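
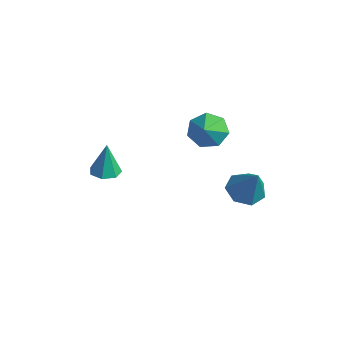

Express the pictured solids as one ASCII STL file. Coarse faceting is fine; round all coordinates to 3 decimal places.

solid 
facet normal -0.610 0.534 -0.585
outer loop
vertex -2.559 4.188 -2.18
vertex -3.215 3.488 -2.135
vertex -3.107 4.246 -1.555
endloop
endfacet
facet normal 0.688 0.460 0.561
outer loop
vertex -2.559 4.188 -2.18
vertex -3.107 4.246 -1.555
vertex -2.305 2.692 -1.265
endloop
endfacet
facet normal -0.611 0.534 -0.585
outer loop
vertex -3.107 4.246 -1.555
vertex -3.215 3.488 -2.135
vertex -3.736 3.733 -1.367
endloop
endfacet
facet normal 0.100 0.232 0.968
outer loop
vertex -3.107 4.246 -1.555
vertex -3.736 3.733 -1.367
vertex -2.305 2.692 -1.265
endloop
endfacet
facet normal -0.610 0.535 -0.585
outer loop
vertex -3.736 3.733 -1.367
vertex -3.215 3.488 -2.135
vertex -3.973 3.036 -1.757
endloop
endfacet
facet normal -0.332 -0.372 0.867
outer loop
vertex -3.736 3.733 -1.367
vertex -3.973 3.036 -1.757
vertex -2.305 2.692 -1.265
endloop
endfacet
facet normal -0.610 0.535 -0.584
outer loop
vertex -3.973 3.036 -1.757
vertex -3.215 3.488 -2.135
vertex -3.639 2.68 -2.432
endloop
endfacet
facet normal -0.284 -0.899 0.334
outer loop
vertex -3.973 3.036 -1.757
vertex -3.639 2.68 -2.432
vertex -2.305 2.692 -1.265
endloop
endfacet
facet normal -0.611 0.535 -0.584
outer loop
vertex -3.639 2.68 -2.432
vertex -3.215 3.488 -2.135
vertex -2.986 2.932 -2.884
endloop
endfacet
facet normal 0.209 -0.951 -0.229
outer loop
vertex -3.639 2.68 -2.432
vertex -2.986 2.932 -2.884
vertex -2.305 2.692 -1.265
endloop
endfacet
facet normal -0.611 0.535 -0.584
outer loop
vertex -2.986 2.932 -2.884
vertex -3.215 3.488 -2.135
vertex -2.505 3.603 -2.772
endloop
endfacet
facet normal 0.776 -0.489 -0.399
outer loop
vertex -2.986 2.932 -2.884
vertex -2.505 3.603 -2.772
vertex -2.305 2.692 -1.265
endloop
endfacet
facet normal -0.611 0.535 -0.584
outer loop
vertex -2.505 3.603 -2.772
vertex -3.215 3.488 -2.135
vertex -2.559 4.188 -2.18
endloop
endfacet
facet normal 0.989 0.139 -0.047
outer loop
vertex -2.505 3.603 -2.772
vertex -2.559 4.188 -2.18
vertex -2.305 2.692 -1.265
endloop
endfacet
facet normal -0.532 0.011 -0.847
outer loop
vertex 1.077 2.943 -4.175
vertex 0.308 3.14 -3.689
vertex 0.922 3.728 -4.067
endloop
endfacet
facet normal 0.973 0.206 -0.104
outer loop
vertex 1.077 2.943 -4.175
vertex 0.922 3.728 -4.067
vertex 1.252 3.12 -2.191
endloop
endfacet
facet normal -0.532 0.011 -0.847
outer loop
vertex 0.922 3.728 -4.067
vertex 0.308 3.14 -3.689
vertex 0.305 4.07 -3.675
endloop
endfacet
facet normal 0.557 0.814 0.166
outer loop
vertex 0.922 3.728 -4.067
vertex 0.305 4.07 -3.675
vertex 1.252 3.12 -2.191
endloop
endfacet
facet normal -0.533 0.011 -0.846
outer loop
vertex 0.305 4.07 -3.675
vertex 0.308 3.14 -3.689
vertex -0.309 3.711 -3.293
endloop
endfacet
facet normal -0.107 0.805 0.584
outer loop
vertex 0.305 4.07 -3.675
vertex -0.309 3.711 -3.293
vertex 1.252 3.12 -2.191
endloop
endfacet
facet normal -0.533 0.011 -0.846
outer loop
vertex -0.309 3.711 -3.293
vertex 0.308 3.14 -3.689
vertex -0.458 2.923 -3.209
endloop
endfacet
facet normal -0.518 0.187 0.834
outer loop
vertex -0.309 3.711 -3.293
vertex -0.458 2.923 -3.209
vertex 1.252 3.12 -2.191
endloop
endfacet
facet normal -0.533 0.011 -0.846
outer loop
vertex -0.458 2.923 -3.209
vertex 0.308 3.14 -3.689
vertex -0.03 2.297 -3.487
endloop
endfacet
facet normal -0.368 -0.576 0.730
outer loop
vertex -0.458 2.923 -3.209
vertex -0.03 2.297 -3.487
vertex 1.252 3.12 -2.191
endloop
endfacet
facet normal -0.533 0.011 -0.846
outer loop
vertex -0.03 2.297 -3.487
vertex 0.308 3.14 -3.689
vertex 0.653 2.306 -3.917
endloop
endfacet
facet normal 0.231 -0.908 0.348
outer loop
vertex -0.03 2.297 -3.487
vertex 0.653 2.306 -3.917
vertex 1.252 3.12 -2.191
endloop
endfacet
facet normal -0.532 0.011 -0.847
outer loop
vertex 0.653 2.306 -3.917
vertex 0.308 3.14 -3.689
vertex 1.077 2.943 -4.175
endloop
endfacet
facet normal 0.828 -0.560 -0.023
outer loop
vertex 0.653 2.306 -3.917
vertex 1.077 2.943 -4.175
vertex 1.252 3.12 -2.191
endloop
endfacet
facet normal -0.014 -0.054 -0.998
outer loop
vertex -1.871 -2.661 -2.106
vertex -2.392 -2.194 -2.124
vertex -1.701 -2.079 -2.14
endloop
endfacet
facet normal 0.902 -0.243 0.358
outer loop
vertex -1.871 -2.661 -2.106
vertex -1.701 -2.079 -2.14
vertex -2.368 -2.106 -0.476
endloop
endfacet
facet normal -0.014 -0.052 -0.999
outer loop
vertex -1.701 -2.079 -2.14
vertex -2.392 -2.194 -2.124
vertex -2.052 -1.583 -2.161
endloop
endfacet
facet normal 0.768 0.557 0.317
outer loop
vertex -1.701 -2.079 -2.14
vertex -2.052 -1.583 -2.161
vertex -2.368 -2.106 -0.476
endloop
endfacet
facet normal -0.015 -0.052 -0.999
outer loop
vertex -2.052 -1.583 -2.161
vertex -2.392 -2.194 -2.124
vertex -2.658 -1.547 -2.154
endloop
endfacet
facet normal 0.060 0.950 0.306
outer loop
vertex -2.052 -1.583 -2.161
vertex -2.658 -1.547 -2.154
vertex -2.368 -2.106 -0.476
endloop
endfacet
facet normal -0.014 -0.052 -0.999
outer loop
vertex -2.658 -1.547 -2.154
vertex -2.392 -2.194 -2.124
vertex -3.064 -1.999 -2.125
endloop
endfacet
facet normal -0.691 0.642 0.333
outer loop
vertex -2.658 -1.547 -2.154
vertex -3.064 -1.999 -2.125
vertex -2.368 -2.106 -0.476
endloop
endfacet
facet normal -0.014 -0.054 -0.998
outer loop
vertex -3.064 -1.999 -2.125
vertex -2.392 -2.194 -2.124
vertex -2.963 -2.597 -2.094
endloop
endfacet
facet normal -0.916 -0.135 0.378
outer loop
vertex -3.064 -1.999 -2.125
vertex -2.963 -2.597 -2.094
vertex -2.368 -2.106 -0.476
endloop
endfacet
facet normal -0.015 -0.054 -0.998
outer loop
vertex -2.963 -2.597 -2.094
vertex -2.392 -2.194 -2.124
vertex -2.432 -2.892 -2.086
endloop
endfacet
facet normal -0.448 -0.796 0.406
outer loop
vertex -2.963 -2.597 -2.094
vertex -2.432 -2.892 -2.086
vertex -2.368 -2.106 -0.476
endloop
endfacet
facet normal -0.014 -0.054 -0.998
outer loop
vertex -2.432 -2.892 -2.086
vertex -2.392 -2.194 -2.124
vertex -1.871 -2.661 -2.106
endloop
endfacet
facet normal 0.361 -0.843 0.397
outer loop
vertex -2.432 -2.892 -2.086
vertex -1.871 -2.661 -2.106
vertex -2.368 -2.106 -0.476
endloop
endfacet

endsolid


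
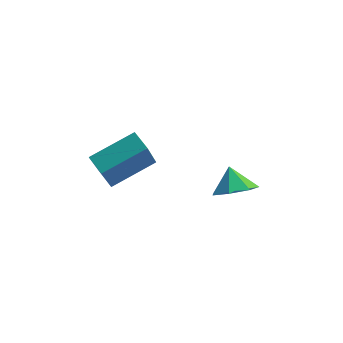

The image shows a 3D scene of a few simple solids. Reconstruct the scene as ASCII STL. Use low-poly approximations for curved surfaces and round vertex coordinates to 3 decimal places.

solid 
facet normal 0.298 -0.573 -0.763
outer loop
vertex 2.945 -2.217 1.998
vertex 2.5 -2.869 2.314
vertex 2.246 -2.271 1.766
endloop
endfacet
facet normal -0.081 0.997 0.012
outer loop
vertex 2.945 -2.217 1.998
vertex 2.246 -2.271 1.766
vertex 2.2 -2.291 3.086
endloop
endfacet
facet normal 0.299 -0.573 -0.763
outer loop
vertex 2.246 -2.271 1.766
vertex 2.5 -2.869 2.314
vertex 1.74 -2.776 1.947
endloop
endfacet
facet normal -0.709 0.705 -0.014
outer loop
vertex 2.246 -2.271 1.766
vertex 1.74 -2.776 1.947
vertex 2.2 -2.291 3.086
endloop
endfacet
facet normal 0.299 -0.573 -0.764
outer loop
vertex 1.74 -2.776 1.947
vertex 2.5 -2.869 2.314
vertex 1.806 -3.351 2.404
endloop
endfacet
facet normal -0.937 0.144 0.317
outer loop
vertex 1.74 -2.776 1.947
vertex 1.806 -3.351 2.404
vertex 2.2 -2.291 3.086
endloop
endfacet
facet normal 0.299 -0.573 -0.763
outer loop
vertex 1.806 -3.351 2.404
vertex 2.5 -2.869 2.314
vertex 2.395 -3.563 2.794
endloop
endfacet
facet normal -0.597 -0.265 0.757
outer loop
vertex 1.806 -3.351 2.404
vertex 2.395 -3.563 2.794
vertex 2.2 -2.291 3.086
endloop
endfacet
facet normal 0.298 -0.573 -0.764
outer loop
vertex 2.395 -3.563 2.794
vertex 2.5 -2.869 2.314
vertex 3.064 -3.253 2.822
endloop
endfacet
facet normal 0.059 -0.215 0.975
outer loop
vertex 2.395 -3.563 2.794
vertex 3.064 -3.253 2.822
vertex 2.2 -2.291 3.086
endloop
endfacet
facet normal 0.298 -0.573 -0.764
outer loop
vertex 3.064 -3.253 2.822
vertex 2.5 -2.869 2.314
vertex 3.308 -2.654 2.468
endloop
endfacet
facet normal 0.534 0.258 0.805
outer loop
vertex 3.064 -3.253 2.822
vertex 3.308 -2.654 2.468
vertex 2.2 -2.291 3.086
endloop
endfacet
facet normal 0.298 -0.573 -0.763
outer loop
vertex 3.308 -2.654 2.468
vertex 2.5 -2.869 2.314
vertex 2.945 -2.217 1.998
endloop
endfacet
facet normal 0.471 0.797 0.377
outer loop
vertex 3.308 -2.654 2.468
vertex 2.945 -2.217 1.998
vertex 2.2 -2.291 3.086
endloop
endfacet
facet normal -0.658 0.657 0.368
outer loop
vertex -2.425 -3.525 3.982
vertex -1.034 -2.52 4.674
vertex -2.332 -2.474 2.271
endloop
endfacet
facet normal -0.752 -0.543 -0.374
outer loop
vertex -1.786 -3.02 1.966
vertex -2.425 -3.525 3.982
vertex -2.332 -2.474 2.271
endloop
endfacet
facet normal -0.658 0.658 0.368
outer loop
vertex -2.332 -2.474 2.271
vertex -1.034 -2.52 4.674
vertex -0.941 -1.47 2.963
endloop
endfacet
facet normal 0.047 0.522 -0.851
outer loop
vertex -0.941 -1.47 2.963
vertex -1.786 -3.02 1.966
vertex -2.332 -2.474 2.271
endloop
endfacet
facet normal -0.046 -0.522 0.852
outer loop
vertex -2.425 -3.525 3.982
vertex -0.488 -3.066 4.369
vertex -1.034 -2.52 4.674
endloop
endfacet
facet normal -0.751 -0.543 -0.374
outer loop
vertex -1.879 -4.07 3.677
vertex -2.425 -3.525 3.982
vertex -1.786 -3.02 1.966
endloop
endfacet
facet normal -0.046 -0.523 0.851
outer loop
vertex -1.879 -4.07 3.677
vertex -0.488 -3.066 4.369
vertex -2.425 -3.525 3.982
endloop
endfacet
facet normal 0.752 0.543 0.374
outer loop
vertex -1.034 -2.52 4.674
vertex -0.488 -3.066 4.369
vertex -0.941 -1.47 2.963
endloop
endfacet
facet normal 0.046 0.523 -0.851
outer loop
vertex -0.395 -2.015 2.658
vertex -1.786 -3.02 1.966
vertex -0.941 -1.47 2.963
endloop
endfacet
facet normal 0.751 0.543 0.375
outer loop
vertex -0.941 -1.47 2.963
vertex -0.488 -3.066 4.369
vertex -0.395 -2.015 2.658
endloop
endfacet
facet normal 0.658 -0.657 -0.368
outer loop
vertex -0.395 -2.015 2.658
vertex -1.879 -4.07 3.677
vertex -1.786 -3.02 1.966
endloop
endfacet
facet normal 0.658 -0.657 -0.368
outer loop
vertex -0.488 -3.066 4.369
vertex -1.879 -4.07 3.677
vertex -0.395 -2.015 2.658
endloop
endfacet

endsolid


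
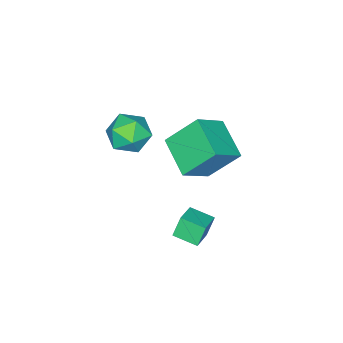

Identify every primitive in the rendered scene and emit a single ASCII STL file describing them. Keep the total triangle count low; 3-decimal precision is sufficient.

solid 
facet normal -0.413 0.542 0.732
outer loop
vertex -3.817 2.569 0.219
vertex -2.569 2.289 1.13
vertex -3.006 4.063 -0.431
endloop
endfacet
facet normal -0.794 0.179 -0.580
outer loop
vertex -2.251 3.071 -1.77
vertex -3.817 2.569 0.219
vertex -3.006 4.063 -0.431
endloop
endfacet
facet normal -0.413 0.542 0.732
outer loop
vertex -3.006 4.063 -0.431
vertex -2.569 2.289 1.13
vertex -1.759 3.783 0.48
endloop
endfacet
facet normal 0.445 0.821 -0.357
outer loop
vertex -1.759 3.783 0.48
vertex -2.251 3.071 -1.77
vertex -3.006 4.063 -0.431
endloop
endfacet
facet normal -0.445 -0.821 0.357
outer loop
vertex -3.817 2.569 0.219
vertex -1.814 1.297 -0.209
vertex -2.569 2.289 1.13
endloop
endfacet
facet normal -0.794 0.178 -0.581
outer loop
vertex -3.061 1.577 -1.12
vertex -3.817 2.569 0.219
vertex -2.251 3.071 -1.77
endloop
endfacet
facet normal -0.445 -0.821 0.357
outer loop
vertex -3.061 1.577 -1.12
vertex -1.814 1.297 -0.209
vertex -3.817 2.569 0.219
endloop
endfacet
facet normal 0.795 -0.178 0.580
outer loop
vertex -2.569 2.289 1.13
vertex -1.814 1.297 -0.209
vertex -1.759 3.783 0.48
endloop
endfacet
facet normal 0.445 0.821 -0.357
outer loop
vertex -1.003 2.791 -0.859
vertex -2.251 3.071 -1.77
vertex -1.759 3.783 0.48
endloop
endfacet
facet normal 0.794 -0.179 0.581
outer loop
vertex -1.759 3.783 0.48
vertex -1.814 1.297 -0.209
vertex -1.003 2.791 -0.859
endloop
endfacet
facet normal 0.413 -0.542 -0.732
outer loop
vertex -1.003 2.791 -0.859
vertex -3.061 1.577 -1.12
vertex -2.251 3.071 -1.77
endloop
endfacet
facet normal 0.413 -0.542 -0.732
outer loop
vertex -1.814 1.297 -0.209
vertex -3.061 1.577 -1.12
vertex -1.003 2.791 -0.859
endloop
endfacet
facet normal -0.890 -0.288 -0.353
outer loop
vertex -1.658 2.653 -3.597
vertex -1.903 3.672 -3.81
vertex -1.272 2.559 -4.493
endloop
endfacet
facet normal 0.230 -0.953 0.199
outer loop
vertex -0.257 2.888 -4.09
vertex -1.658 2.653 -3.597
vertex -1.272 2.559 -4.493
endloop
endfacet
facet normal -0.890 -0.288 -0.354
outer loop
vertex -1.272 2.559 -4.493
vertex -1.903 3.672 -3.81
vertex -1.517 3.579 -4.706
endloop
endfacet
facet normal 0.394 -0.096 -0.914
outer loop
vertex -1.517 3.579 -4.706
vertex -0.257 2.888 -4.09
vertex -1.272 2.559 -4.493
endloop
endfacet
facet normal -0.394 0.096 0.914
outer loop
vertex -1.658 2.653 -3.597
vertex -0.888 4.001 -3.407
vertex -1.903 3.672 -3.81
endloop
endfacet
facet normal 0.229 -0.953 0.198
outer loop
vertex -0.643 2.981 -3.194
vertex -1.658 2.653 -3.597
vertex -0.257 2.888 -4.09
endloop
endfacet
facet normal -0.394 0.096 0.914
outer loop
vertex -0.643 2.981 -3.194
vertex -0.888 4.001 -3.407
vertex -1.658 2.653 -3.597
endloop
endfacet
facet normal -0.230 0.953 -0.198
outer loop
vertex -1.903 3.672 -3.81
vertex -0.888 4.001 -3.407
vertex -1.517 3.579 -4.706
endloop
endfacet
facet normal 0.394 -0.096 -0.914
outer loop
vertex -0.502 3.907 -4.303
vertex -0.257 2.888 -4.09
vertex -1.517 3.579 -4.706
endloop
endfacet
facet normal -0.229 0.953 -0.199
outer loop
vertex -1.517 3.579 -4.706
vertex -0.888 4.001 -3.407
vertex -0.502 3.907 -4.303
endloop
endfacet
facet normal 0.890 0.288 0.354
outer loop
vertex -0.502 3.907 -4.303
vertex -0.643 2.981 -3.194
vertex -0.257 2.888 -4.09
endloop
endfacet
facet normal 0.890 0.288 0.353
outer loop
vertex -0.888 4.001 -3.407
vertex -0.643 2.981 -3.194
vertex -0.502 3.907 -4.303
endloop
endfacet
facet normal -0.574 0.553 0.604
outer loop
vertex -0.839 1.475 0.989
vertex -1.347 0.677 1.237
vertex -0.556 0.934 1.753
endloop
endfacet
facet normal 0.083 0.828 0.555
outer loop
vertex -0.839 1.475 0.989
vertex -0.556 0.934 1.753
vertex 0.11 1.286 1.129
endloop
endfacet
facet normal 0.212 0.968 -0.132
outer loop
vertex -0.839 1.475 0.989
vertex 0.11 1.286 1.129
vertex -0.269 1.246 0.229
endloop
endfacet
facet normal -0.364 0.781 -0.508
outer loop
vertex -0.839 1.475 0.989
vertex -0.269 1.246 0.229
vertex -1.169 0.87 0.295
endloop
endfacet
facet normal -0.850 0.524 -0.053
outer loop
vertex -0.839 1.475 0.989
vertex -1.169 0.87 0.295
vertex -1.347 0.677 1.237
endloop
endfacet
facet normal 0.547 0.329 0.770
outer loop
vertex 0.11 1.286 1.129
vertex -0.556 0.934 1.753
vertex 0.189 0.37 1.465
endloop
endfacet
facet normal -0.516 -0.115 0.849
outer loop
vertex -0.556 0.934 1.753
vertex -1.347 0.677 1.237
vertex -0.711 -0.006 1.531
endloop
endfacet
facet normal -0.963 -0.162 -0.215
outer loop
vertex -1.347 0.677 1.237
vertex -1.169 0.87 0.295
vertex -1.09 -0.046 0.631
endloop
endfacet
facet normal -0.176 0.254 -0.951
outer loop
vertex -1.169 0.87 0.295
vertex -0.269 1.246 0.229
vertex -0.424 0.306 0.007
endloop
endfacet
facet normal 0.756 0.557 -0.343
outer loop
vertex -0.269 1.246 0.229
vertex 0.11 1.286 1.129
vertex 0.367 0.563 0.523
endloop
endfacet
facet normal 0.364 -0.781 0.508
outer loop
vertex -0.141 -0.235 0.771
vertex 0.189 0.37 1.465
vertex -0.711 -0.006 1.531
endloop
endfacet
facet normal -0.212 -0.968 0.132
outer loop
vertex -0.141 -0.235 0.771
vertex -0.711 -0.006 1.531
vertex -1.09 -0.046 0.631
endloop
endfacet
facet normal -0.083 -0.828 -0.555
outer loop
vertex -0.141 -0.235 0.771
vertex -1.09 -0.046 0.631
vertex -0.424 0.306 0.007
endloop
endfacet
facet normal 0.574 -0.553 -0.604
outer loop
vertex -0.141 -0.235 0.771
vertex -0.424 0.306 0.007
vertex 0.367 0.563 0.523
endloop
endfacet
facet normal 0.850 -0.524 0.053
outer loop
vertex -0.141 -0.235 0.771
vertex 0.367 0.563 0.523
vertex 0.189 0.37 1.465
endloop
endfacet
facet normal 0.176 -0.254 0.951
outer loop
vertex -0.711 -0.006 1.531
vertex 0.189 0.37 1.465
vertex -0.556 0.934 1.753
endloop
endfacet
facet normal -0.756 -0.557 0.343
outer loop
vertex -1.09 -0.046 0.631
vertex -0.711 -0.006 1.531
vertex -1.347 0.677 1.237
endloop
endfacet
facet normal -0.547 -0.329 -0.770
outer loop
vertex -0.424 0.306 0.007
vertex -1.09 -0.046 0.631
vertex -1.169 0.87 0.295
endloop
endfacet
facet normal 0.516 0.115 -0.849
outer loop
vertex 0.367 0.563 0.523
vertex -0.424 0.306 0.007
vertex -0.269 1.246 0.229
endloop
endfacet
facet normal 0.963 0.162 0.215
outer loop
vertex 0.189 0.37 1.465
vertex 0.367 0.563 0.523
vertex 0.11 1.286 1.129
endloop
endfacet

endsolid


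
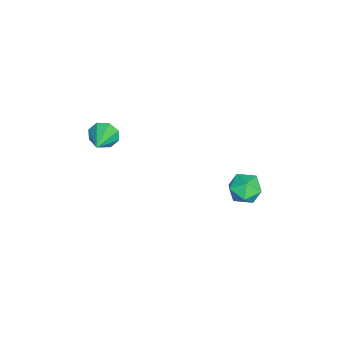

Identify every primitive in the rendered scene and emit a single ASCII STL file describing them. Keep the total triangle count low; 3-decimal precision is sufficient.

solid 
facet normal -0.932 0.014 -0.361
outer loop
vertex 0.622 -3.502 1.175
vertex 0.418 -3.801 1.69
vertex 0.491 -3.198 1.525
endloop
endfacet
facet normal 0.605 0.699 -0.381
outer loop
vertex 0.622 -3.502 1.175
vertex 0.491 -3.198 1.525
vertex 1.602 -3.819 2.15
endloop
endfacet
facet normal -0.932 0.014 -0.361
outer loop
vertex 0.491 -3.198 1.525
vertex 0.418 -3.801 1.69
vertex 0.317 -3.247 1.972
endloop
endfacet
facet normal 0.367 0.899 0.241
outer loop
vertex 0.491 -3.198 1.525
vertex 0.317 -3.247 1.972
vertex 1.602 -3.819 2.15
endloop
endfacet
facet normal -0.932 0.014 -0.362
outer loop
vertex 0.317 -3.247 1.972
vertex 0.418 -3.801 1.69
vertex 0.202 -3.621 2.254
endloop
endfacet
facet normal 0.141 0.568 0.811
outer loop
vertex 0.317 -3.247 1.972
vertex 0.202 -3.621 2.254
vertex 1.602 -3.819 2.15
endloop
endfacet
facet normal -0.932 0.013 -0.361
outer loop
vertex 0.202 -3.621 2.254
vertex 0.418 -3.801 1.69
vertex 0.214 -4.101 2.206
endloop
endfacet
facet normal 0.060 -0.098 0.993
outer loop
vertex 0.202 -3.621 2.254
vertex 0.214 -4.101 2.206
vertex 1.602 -3.819 2.15
endloop
endfacet
facet normal -0.933 0.014 -0.361
outer loop
vertex 0.214 -4.101 2.206
vertex 0.418 -3.801 1.69
vertex 0.345 -4.405 1.856
endloop
endfacet
facet normal 0.172 -0.711 0.682
outer loop
vertex 0.214 -4.101 2.206
vertex 0.345 -4.405 1.856
vertex 1.602 -3.819 2.15
endloop
endfacet
facet normal -0.932 0.013 -0.361
outer loop
vertex 0.345 -4.405 1.856
vertex 0.418 -3.801 1.69
vertex 0.519 -4.356 1.409
endloop
endfacet
facet normal 0.410 -0.910 0.060
outer loop
vertex 0.345 -4.405 1.856
vertex 0.519 -4.356 1.409
vertex 1.602 -3.819 2.15
endloop
endfacet
facet normal -0.932 0.014 -0.362
outer loop
vertex 0.519 -4.356 1.409
vertex 0.418 -3.801 1.69
vertex 0.634 -3.982 1.127
endloop
endfacet
facet normal 0.636 -0.580 -0.509
outer loop
vertex 0.519 -4.356 1.409
vertex 0.634 -3.982 1.127
vertex 1.602 -3.819 2.15
endloop
endfacet
facet normal -0.932 0.013 -0.362
outer loop
vertex 0.634 -3.982 1.127
vertex 0.418 -3.801 1.69
vertex 0.622 -3.502 1.175
endloop
endfacet
facet normal 0.717 0.087 -0.692
outer loop
vertex 0.634 -3.982 1.127
vertex 0.622 -3.502 1.175
vertex 1.602 -3.819 2.15
endloop
endfacet
facet normal -0.869 0.490 0.073
outer loop
vertex -1.977 1.983 -3.391
vertex -2.332 1.319 -3.156
vertex -2.013 1.805 -2.623
endloop
endfacet
facet normal -0.318 0.927 0.200
outer loop
vertex -1.977 1.983 -3.391
vertex -2.013 1.805 -2.623
vertex -1.348 2.099 -2.929
endloop
endfacet
facet normal 0.105 0.921 -0.375
outer loop
vertex -1.977 1.983 -3.391
vertex -1.348 2.099 -2.929
vertex -1.257 1.795 -3.651
endloop
endfacet
facet normal -0.184 0.481 -0.857
outer loop
vertex -1.977 1.983 -3.391
vertex -1.257 1.795 -3.651
vertex -1.865 1.313 -3.791
endloop
endfacet
facet normal -0.786 0.215 -0.580
outer loop
vertex -1.977 1.983 -3.391
vertex -1.865 1.313 -3.791
vertex -2.332 1.319 -3.156
endloop
endfacet
facet normal 0.052 0.661 0.749
outer loop
vertex -1.348 2.099 -2.929
vertex -2.013 1.805 -2.623
vertex -1.315 1.507 -2.409
endloop
endfacet
facet normal -0.838 -0.045 0.543
outer loop
vertex -2.013 1.805 -2.623
vertex -2.332 1.319 -3.156
vertex -1.923 1.025 -2.549
endloop
endfacet
facet normal -0.704 -0.490 -0.513
outer loop
vertex -2.332 1.319 -3.156
vertex -1.865 1.313 -3.791
vertex -1.832 0.721 -3.271
endloop
endfacet
facet normal 0.269 -0.060 -0.961
outer loop
vertex -1.865 1.313 -3.791
vertex -1.257 1.795 -3.651
vertex -1.167 1.015 -3.577
endloop
endfacet
facet normal 0.737 0.651 -0.181
outer loop
vertex -1.257 1.795 -3.651
vertex -1.348 2.099 -2.929
vertex -0.848 1.501 -3.044
endloop
endfacet
facet normal 0.184 -0.481 0.857
outer loop
vertex -1.203 0.837 -2.809
vertex -1.315 1.507 -2.409
vertex -1.923 1.025 -2.549
endloop
endfacet
facet normal -0.105 -0.921 0.375
outer loop
vertex -1.203 0.837 -2.809
vertex -1.923 1.025 -2.549
vertex -1.832 0.721 -3.271
endloop
endfacet
facet normal 0.318 -0.927 -0.200
outer loop
vertex -1.203 0.837 -2.809
vertex -1.832 0.721 -3.271
vertex -1.167 1.015 -3.577
endloop
endfacet
facet normal 0.869 -0.490 -0.073
outer loop
vertex -1.203 0.837 -2.809
vertex -1.167 1.015 -3.577
vertex -0.848 1.501 -3.044
endloop
endfacet
facet normal 0.786 -0.215 0.580
outer loop
vertex -1.203 0.837 -2.809
vertex -0.848 1.501 -3.044
vertex -1.315 1.507 -2.409
endloop
endfacet
facet normal -0.269 0.060 0.961
outer loop
vertex -1.923 1.025 -2.549
vertex -1.315 1.507 -2.409
vertex -2.013 1.805 -2.623
endloop
endfacet
facet normal -0.737 -0.651 0.181
outer loop
vertex -1.832 0.721 -3.271
vertex -1.923 1.025 -2.549
vertex -2.332 1.319 -3.156
endloop
endfacet
facet normal -0.052 -0.661 -0.749
outer loop
vertex -1.167 1.015 -3.577
vertex -1.832 0.721 -3.271
vertex -1.865 1.313 -3.791
endloop
endfacet
facet normal 0.838 0.045 -0.543
outer loop
vertex -0.848 1.501 -3.044
vertex -1.167 1.015 -3.577
vertex -1.257 1.795 -3.651
endloop
endfacet
facet normal 0.704 0.490 0.513
outer loop
vertex -1.315 1.507 -2.409
vertex -0.848 1.501 -3.044
vertex -1.348 2.099 -2.929
endloop
endfacet

endsolid


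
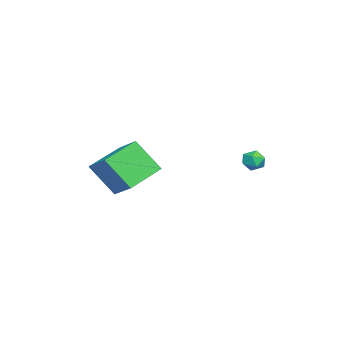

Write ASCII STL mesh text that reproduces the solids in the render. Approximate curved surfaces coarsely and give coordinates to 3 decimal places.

solid 
facet normal 0.294 0.447 0.845
outer loop
vertex -2.071 3.566 -1.3
vertex -2.358 3.107 -0.957
vertex -1.746 3.039 -1.134
endloop
endfacet
facet normal 0.759 0.568 0.318
outer loop
vertex -2.071 3.566 -1.3
vertex -1.746 3.039 -1.134
vertex -1.681 3.282 -1.723
endloop
endfacet
facet normal 0.410 0.886 -0.217
outer loop
vertex -2.071 3.566 -1.3
vertex -1.681 3.282 -1.723
vertex -2.254 3.501 -1.912
endloop
endfacet
facet normal -0.274 0.962 -0.020
outer loop
vertex -2.071 3.566 -1.3
vertex -2.254 3.501 -1.912
vertex -2.672 3.392 -1.438
endloop
endfacet
facet normal -0.346 0.691 0.635
outer loop
vertex -2.071 3.566 -1.3
vertex -2.672 3.392 -1.438
vertex -2.358 3.107 -0.957
endloop
endfacet
facet normal 0.994 -0.063 0.084
outer loop
vertex -1.681 3.282 -1.723
vertex -1.746 3.039 -1.134
vertex -1.728 2.648 -1.642
endloop
endfacet
facet normal 0.242 -0.257 0.936
outer loop
vertex -1.746 3.039 -1.134
vertex -2.358 3.107 -0.957
vertex -2.146 2.539 -1.168
endloop
endfacet
facet normal -0.791 0.135 0.596
outer loop
vertex -2.358 3.107 -0.957
vertex -2.672 3.392 -1.438
vertex -2.719 2.758 -1.357
endloop
endfacet
facet normal -0.676 0.572 -0.464
outer loop
vertex -2.672 3.392 -1.438
vertex -2.254 3.501 -1.912
vertex -2.654 3.001 -1.946
endloop
endfacet
facet normal 0.430 0.451 -0.782
outer loop
vertex -2.254 3.501 -1.912
vertex -1.681 3.282 -1.723
vertex -2.042 2.933 -2.123
endloop
endfacet
facet normal 0.274 -0.962 0.020
outer loop
vertex -2.329 2.474 -1.78
vertex -1.728 2.648 -1.642
vertex -2.146 2.539 -1.168
endloop
endfacet
facet normal -0.410 -0.886 0.217
outer loop
vertex -2.329 2.474 -1.78
vertex -2.146 2.539 -1.168
vertex -2.719 2.758 -1.357
endloop
endfacet
facet normal -0.759 -0.568 -0.318
outer loop
vertex -2.329 2.474 -1.78
vertex -2.719 2.758 -1.357
vertex -2.654 3.001 -1.946
endloop
endfacet
facet normal -0.294 -0.447 -0.845
outer loop
vertex -2.329 2.474 -1.78
vertex -2.654 3.001 -1.946
vertex -2.042 2.933 -2.123
endloop
endfacet
facet normal 0.346 -0.691 -0.635
outer loop
vertex -2.329 2.474 -1.78
vertex -2.042 2.933 -2.123
vertex -1.728 2.648 -1.642
endloop
endfacet
facet normal 0.676 -0.572 0.464
outer loop
vertex -2.146 2.539 -1.168
vertex -1.728 2.648 -1.642
vertex -1.746 3.039 -1.134
endloop
endfacet
facet normal -0.430 -0.451 0.782
outer loop
vertex -2.719 2.758 -1.357
vertex -2.146 2.539 -1.168
vertex -2.358 3.107 -0.957
endloop
endfacet
facet normal -0.994 0.063 -0.084
outer loop
vertex -2.654 3.001 -1.946
vertex -2.719 2.758 -1.357
vertex -2.672 3.392 -1.438
endloop
endfacet
facet normal -0.242 0.257 -0.936
outer loop
vertex -2.042 2.933 -2.123
vertex -2.654 3.001 -1.946
vertex -2.254 3.501 -1.912
endloop
endfacet
facet normal 0.791 -0.135 -0.596
outer loop
vertex -1.728 2.648 -1.642
vertex -2.042 2.933 -2.123
vertex -1.681 3.282 -1.723
endloop
endfacet
facet normal -0.823 0.458 0.335
outer loop
vertex -1.278 -3.08 -0.981
vertex -0.364 -2.033 -0.169
vertex -1.252 -1.863 -2.58
endloop
endfacet
facet normal -0.568 -0.651 -0.504
outer loop
vertex 0.444 -2.807 -3.271
vertex -1.278 -3.08 -0.981
vertex -1.252 -1.863 -2.58
endloop
endfacet
facet normal -0.823 0.458 0.335
outer loop
vertex -1.252 -1.863 -2.58
vertex -0.364 -2.033 -0.169
vertex -0.338 -0.816 -1.768
endloop
endfacet
facet normal 0.013 0.606 -0.796
outer loop
vertex -0.338 -0.816 -1.768
vertex 0.444 -2.807 -3.271
vertex -1.252 -1.863 -2.58
endloop
endfacet
facet normal -0.013 -0.606 0.796
outer loop
vertex -1.278 -3.08 -0.981
vertex 1.332 -2.977 -0.86
vertex -0.364 -2.033 -0.169
endloop
endfacet
facet normal -0.568 -0.651 -0.504
outer loop
vertex 0.418 -4.024 -1.672
vertex -1.278 -3.08 -0.981
vertex 0.444 -2.807 -3.271
endloop
endfacet
facet normal -0.013 -0.606 0.796
outer loop
vertex 0.418 -4.024 -1.672
vertex 1.332 -2.977 -0.86
vertex -1.278 -3.08 -0.981
endloop
endfacet
facet normal 0.568 0.651 0.504
outer loop
vertex -0.364 -2.033 -0.169
vertex 1.332 -2.977 -0.86
vertex -0.338 -0.816 -1.768
endloop
endfacet
facet normal 0.013 0.606 -0.796
outer loop
vertex 1.358 -1.76 -2.459
vertex 0.444 -2.807 -3.271
vertex -0.338 -0.816 -1.768
endloop
endfacet
facet normal 0.568 0.651 0.504
outer loop
vertex -0.338 -0.816 -1.768
vertex 1.332 -2.977 -0.86
vertex 1.358 -1.76 -2.459
endloop
endfacet
facet normal 0.823 -0.458 -0.335
outer loop
vertex 1.358 -1.76 -2.459
vertex 0.418 -4.024 -1.672
vertex 0.444 -2.807 -3.271
endloop
endfacet
facet normal 0.823 -0.458 -0.335
outer loop
vertex 1.332 -2.977 -0.86
vertex 0.418 -4.024 -1.672
vertex 1.358 -1.76 -2.459
endloop
endfacet

endsolid


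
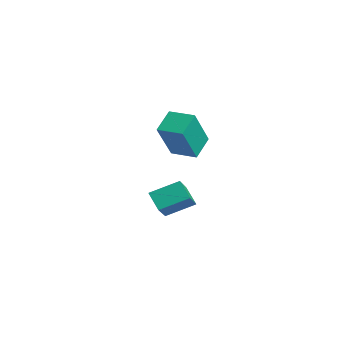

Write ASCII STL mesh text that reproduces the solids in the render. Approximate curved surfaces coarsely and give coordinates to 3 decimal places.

solid 
facet normal -0.631 0.492 -0.600
outer loop
vertex -0.596 -1.093 -1.199
vertex -0.2 0.177 -0.573
vertex 0.168 -0.98 -1.91
endloop
endfacet
facet normal -0.269 -0.864 -0.426
outer loop
vertex 1.14 -1.737 -0.987
vertex -0.596 -1.093 -1.199
vertex 0.168 -0.98 -1.91
endloop
endfacet
facet normal -0.631 0.492 -0.599
outer loop
vertex 0.168 -0.98 -1.91
vertex -0.2 0.177 -0.573
vertex 0.563 0.29 -1.284
endloop
endfacet
facet normal 0.727 0.108 -0.678
outer loop
vertex 0.563 0.29 -1.284
vertex 1.14 -1.737 -0.987
vertex 0.168 -0.98 -1.91
endloop
endfacet
facet normal -0.727 -0.107 0.678
outer loop
vertex -0.596 -1.093 -1.199
vertex 0.772 -0.58 0.35
vertex -0.2 0.177 -0.573
endloop
endfacet
facet normal -0.269 -0.864 -0.426
outer loop
vertex 0.377 -1.85 -0.276
vertex -0.596 -1.093 -1.199
vertex 1.14 -1.737 -0.987
endloop
endfacet
facet normal -0.727 -0.108 0.678
outer loop
vertex 0.377 -1.85 -0.276
vertex 0.772 -0.58 0.35
vertex -0.596 -1.093 -1.199
endloop
endfacet
facet normal 0.269 0.864 0.426
outer loop
vertex -0.2 0.177 -0.573
vertex 0.772 -0.58 0.35
vertex 0.563 0.29 -1.284
endloop
endfacet
facet normal 0.727 0.108 -0.678
outer loop
vertex 1.536 -0.467 -0.361
vertex 1.14 -1.737 -0.987
vertex 0.563 0.29 -1.284
endloop
endfacet
facet normal 0.268 0.864 0.426
outer loop
vertex 0.563 0.29 -1.284
vertex 0.772 -0.58 0.35
vertex 1.536 -0.467 -0.361
endloop
endfacet
facet normal 0.631 -0.492 0.599
outer loop
vertex 1.536 -0.467 -0.361
vertex 0.377 -1.85 -0.276
vertex 1.14 -1.737 -0.987
endloop
endfacet
facet normal 0.631 -0.492 0.600
outer loop
vertex 0.772 -0.58 0.35
vertex 0.377 -1.85 -0.276
vertex 1.536 -0.467 -0.361
endloop
endfacet
facet normal -0.487 0.674 0.555
outer loop
vertex 2.043 -1.659 5.034
vertex 3.01 -0.966 5.041
vertex 1.376 -0.711 3.295
endloop
endfacet
facet normal -0.813 -0.582 -0.006
outer loop
vertex 1.97 -1.534 2.619
vertex 2.043 -1.659 5.034
vertex 1.376 -0.711 3.295
endloop
endfacet
facet normal -0.487 0.674 0.555
outer loop
vertex 1.376 -0.711 3.295
vertex 3.01 -0.966 5.041
vertex 2.343 -0.018 3.302
endloop
endfacet
facet normal -0.319 0.453 -0.832
outer loop
vertex 2.343 -0.018 3.302
vertex 1.97 -1.534 2.619
vertex 1.376 -0.711 3.295
endloop
endfacet
facet normal 0.319 -0.453 0.832
outer loop
vertex 2.043 -1.659 5.034
vertex 3.604 -1.789 4.365
vertex 3.01 -0.966 5.041
endloop
endfacet
facet normal -0.813 -0.582 -0.006
outer loop
vertex 2.637 -2.482 4.358
vertex 2.043 -1.659 5.034
vertex 1.97 -1.534 2.619
endloop
endfacet
facet normal 0.319 -0.453 0.832
outer loop
vertex 2.637 -2.482 4.358
vertex 3.604 -1.789 4.365
vertex 2.043 -1.659 5.034
endloop
endfacet
facet normal 0.813 0.582 0.006
outer loop
vertex 3.01 -0.966 5.041
vertex 3.604 -1.789 4.365
vertex 2.343 -0.018 3.302
endloop
endfacet
facet normal -0.319 0.453 -0.832
outer loop
vertex 2.937 -0.841 2.626
vertex 1.97 -1.534 2.619
vertex 2.343 -0.018 3.302
endloop
endfacet
facet normal 0.813 0.582 0.006
outer loop
vertex 2.343 -0.018 3.302
vertex 3.604 -1.789 4.365
vertex 2.937 -0.841 2.626
endloop
endfacet
facet normal 0.487 -0.674 -0.555
outer loop
vertex 2.937 -0.841 2.626
vertex 2.637 -2.482 4.358
vertex 1.97 -1.534 2.619
endloop
endfacet
facet normal 0.487 -0.674 -0.555
outer loop
vertex 3.604 -1.789 4.365
vertex 2.637 -2.482 4.358
vertex 2.937 -0.841 2.626
endloop
endfacet

endsolid


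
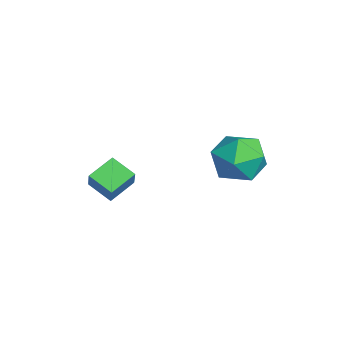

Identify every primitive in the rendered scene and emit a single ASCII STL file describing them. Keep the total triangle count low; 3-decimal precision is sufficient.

solid 
facet normal -0.975 -0.211 -0.073
outer loop
vertex 1.27 1.522 2.55
vertex 1.539 0.316 2.442
vertex 1.348 0.811 3.564
endloop
endfacet
facet normal -0.869 0.372 0.327
outer loop
vertex 1.27 1.522 2.55
vertex 1.348 0.811 3.564
vertex 1.837 1.951 3.567
endloop
endfacet
facet normal -0.520 0.851 -0.069
outer loop
vertex 1.27 1.522 2.55
vertex 1.837 1.951 3.567
vertex 2.329 2.161 2.448
endloop
endfacet
facet normal -0.411 0.567 -0.714
outer loop
vertex 1.27 1.522 2.55
vertex 2.329 2.161 2.448
vertex 2.145 1.15 1.752
endloop
endfacet
facet normal -0.692 -0.090 -0.716
outer loop
vertex 1.27 1.522 2.55
vertex 2.145 1.15 1.752
vertex 1.539 0.316 2.442
endloop
endfacet
facet normal -0.448 0.190 0.874
outer loop
vertex 1.837 1.951 3.567
vertex 1.348 0.811 3.564
vertex 2.455 1.01 4.088
endloop
endfacet
facet normal -0.619 -0.752 0.226
outer loop
vertex 1.348 0.811 3.564
vertex 1.539 0.316 2.442
vertex 2.271 -0.001 3.392
endloop
endfacet
facet normal -0.161 -0.557 -0.815
outer loop
vertex 1.539 0.316 2.442
vertex 2.145 1.15 1.752
vertex 2.763 0.209 2.273
endloop
endfacet
facet normal 0.293 0.505 -0.812
outer loop
vertex 2.145 1.15 1.752
vertex 2.329 2.161 2.448
vertex 3.252 1.349 2.276
endloop
endfacet
facet normal 0.117 0.966 0.232
outer loop
vertex 2.329 2.161 2.448
vertex 1.837 1.951 3.567
vertex 3.061 1.844 3.398
endloop
endfacet
facet normal 0.411 -0.567 0.714
outer loop
vertex 3.33 0.638 3.29
vertex 2.455 1.01 4.088
vertex 2.271 -0.001 3.392
endloop
endfacet
facet normal 0.520 -0.851 0.069
outer loop
vertex 3.33 0.638 3.29
vertex 2.271 -0.001 3.392
vertex 2.763 0.209 2.273
endloop
endfacet
facet normal 0.869 -0.372 -0.327
outer loop
vertex 3.33 0.638 3.29
vertex 2.763 0.209 2.273
vertex 3.252 1.349 2.276
endloop
endfacet
facet normal 0.975 0.211 0.073
outer loop
vertex 3.33 0.638 3.29
vertex 3.252 1.349 2.276
vertex 3.061 1.844 3.398
endloop
endfacet
facet normal 0.692 0.090 0.716
outer loop
vertex 3.33 0.638 3.29
vertex 3.061 1.844 3.398
vertex 2.455 1.01 4.088
endloop
endfacet
facet normal -0.293 -0.505 0.812
outer loop
vertex 2.271 -0.001 3.392
vertex 2.455 1.01 4.088
vertex 1.348 0.811 3.564
endloop
endfacet
facet normal -0.117 -0.966 -0.232
outer loop
vertex 2.763 0.209 2.273
vertex 2.271 -0.001 3.392
vertex 1.539 0.316 2.442
endloop
endfacet
facet normal 0.448 -0.190 -0.874
outer loop
vertex 3.252 1.349 2.276
vertex 2.763 0.209 2.273
vertex 2.145 1.15 1.752
endloop
endfacet
facet normal 0.619 0.752 -0.226
outer loop
vertex 3.061 1.844 3.398
vertex 3.252 1.349 2.276
vertex 2.329 2.161 2.448
endloop
endfacet
facet normal 0.161 0.557 0.815
outer loop
vertex 2.455 1.01 4.088
vertex 3.061 1.844 3.398
vertex 1.837 1.951 3.567
endloop
endfacet
facet normal -0.467 0.796 0.385
outer loop
vertex -0.776 -3.192 1.527
vertex 0.051 -2.458 1.012
vertex -1.423 -3.12 0.592
endloop
endfacet
facet normal -0.677 -0.602 0.422
outer loop
vertex -0.811 -4.162 0.088
vertex -0.776 -3.192 1.527
vertex -1.423 -3.12 0.592
endloop
endfacet
facet normal -0.467 0.796 0.385
outer loop
vertex -1.423 -3.12 0.592
vertex 0.051 -2.458 1.012
vertex -0.596 -2.385 0.077
endloop
endfacet
facet normal -0.568 0.064 -0.821
outer loop
vertex -0.596 -2.385 0.077
vertex -0.811 -4.162 0.088
vertex -1.423 -3.12 0.592
endloop
endfacet
facet normal 0.568 -0.064 0.821
outer loop
vertex -0.776 -3.192 1.527
vertex 0.663 -3.5 0.508
vertex 0.051 -2.458 1.012
endloop
endfacet
facet normal -0.678 -0.602 0.422
outer loop
vertex -0.164 -4.235 1.023
vertex -0.776 -3.192 1.527
vertex -0.811 -4.162 0.088
endloop
endfacet
facet normal 0.568 -0.064 0.821
outer loop
vertex -0.164 -4.235 1.023
vertex 0.663 -3.5 0.508
vertex -0.776 -3.192 1.527
endloop
endfacet
facet normal 0.678 0.602 -0.422
outer loop
vertex 0.051 -2.458 1.012
vertex 0.663 -3.5 0.508
vertex -0.596 -2.385 0.077
endloop
endfacet
facet normal -0.568 0.064 -0.821
outer loop
vertex 0.016 -3.428 -0.427
vertex -0.811 -4.162 0.088
vertex -0.596 -2.385 0.077
endloop
endfacet
facet normal 0.678 0.602 -0.423
outer loop
vertex -0.596 -2.385 0.077
vertex 0.663 -3.5 0.508
vertex 0.016 -3.428 -0.427
endloop
endfacet
facet normal 0.467 -0.796 -0.385
outer loop
vertex 0.016 -3.428 -0.427
vertex -0.164 -4.235 1.023
vertex -0.811 -4.162 0.088
endloop
endfacet
facet normal 0.468 -0.796 -0.385
outer loop
vertex 0.663 -3.5 0.508
vertex -0.164 -4.235 1.023
vertex 0.016 -3.428 -0.427
endloop
endfacet

endsolid


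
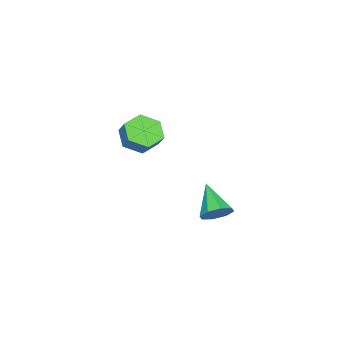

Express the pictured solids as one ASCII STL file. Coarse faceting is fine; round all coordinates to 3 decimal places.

solid 
facet normal -0.326 -0.530 -0.783
outer loop
vertex 1.636 -3.832 0.107
vertex 0.622 -3.533 0.327
vertex 1.231 -2.933 -0.333
endloop
endfacet
facet normal 0.868 0.161 -0.471
outer loop
vertex 1.636 -3.832 0.107
vertex 1.231 -2.933 -0.333
vertex 1.972 -3.286 0.913
endloop
endfacet
facet normal 0.868 0.161 -0.471
outer loop
vertex 1.972 -3.286 0.913
vertex 1.231 -2.933 -0.333
vertex 1.567 -2.387 0.473
endloop
endfacet
facet normal 0.326 0.530 0.783
outer loop
vertex 1.972 -3.286 0.913
vertex 1.567 -2.387 0.473
vertex 0.958 -2.987 1.133
endloop
endfacet
facet normal -0.327 -0.530 -0.783
outer loop
vertex 1.231 -2.933 -0.333
vertex 0.622 -3.533 0.327
vertex 0.217 -2.633 -0.113
endloop
endfacet
facet normal 0.109 0.801 -0.588
outer loop
vertex 1.231 -2.933 -0.333
vertex 0.217 -2.633 -0.113
vertex 1.567 -2.387 0.473
endloop
endfacet
facet normal 0.109 0.802 -0.588
outer loop
vertex 1.567 -2.387 0.473
vertex 0.217 -2.633 -0.113
vertex 0.553 -2.088 0.693
endloop
endfacet
facet normal 0.326 0.530 0.783
outer loop
vertex 1.567 -2.387 0.473
vertex 0.553 -2.088 0.693
vertex 0.958 -2.987 1.133
endloop
endfacet
facet normal -0.326 -0.530 -0.783
outer loop
vertex 0.217 -2.633 -0.113
vertex 0.622 -3.533 0.327
vertex -0.392 -3.234 0.547
endloop
endfacet
facet normal -0.759 0.641 -0.117
outer loop
vertex 0.217 -2.633 -0.113
vertex -0.392 -3.234 0.547
vertex 0.553 -2.088 0.693
endloop
endfacet
facet normal -0.759 0.641 -0.118
outer loop
vertex 0.553 -2.088 0.693
vertex -0.392 -3.234 0.547
vertex -0.056 -2.688 1.353
endloop
endfacet
facet normal 0.326 0.530 0.783
outer loop
vertex 0.553 -2.088 0.693
vertex -0.056 -2.688 1.353
vertex 0.958 -2.987 1.133
endloop
endfacet
facet normal -0.326 -0.530 -0.783
outer loop
vertex -0.392 -3.234 0.547
vertex 0.622 -3.533 0.327
vertex 0.013 -4.133 0.987
endloop
endfacet
facet normal -0.868 -0.161 0.471
outer loop
vertex -0.392 -3.234 0.547
vertex 0.013 -4.133 0.987
vertex -0.056 -2.688 1.353
endloop
endfacet
facet normal -0.868 -0.161 0.471
outer loop
vertex -0.056 -2.688 1.353
vertex 0.013 -4.133 0.987
vertex 0.349 -3.587 1.793
endloop
endfacet
facet normal 0.326 0.530 0.783
outer loop
vertex -0.056 -2.688 1.353
vertex 0.349 -3.587 1.793
vertex 0.958 -2.987 1.133
endloop
endfacet
facet normal -0.326 -0.530 -0.783
outer loop
vertex 0.013 -4.133 0.987
vertex 0.622 -3.533 0.327
vertex 1.027 -4.432 0.767
endloop
endfacet
facet normal -0.109 -0.801 0.588
outer loop
vertex 0.013 -4.133 0.987
vertex 1.027 -4.432 0.767
vertex 0.349 -3.587 1.793
endloop
endfacet
facet normal -0.110 -0.802 0.588
outer loop
vertex 0.349 -3.587 1.793
vertex 1.027 -4.432 0.767
vertex 1.363 -3.887 1.573
endloop
endfacet
facet normal 0.327 0.530 0.783
outer loop
vertex 0.349 -3.587 1.793
vertex 1.363 -3.887 1.573
vertex 0.958 -2.987 1.133
endloop
endfacet
facet normal -0.326 -0.530 -0.783
outer loop
vertex 1.027 -4.432 0.767
vertex 0.622 -3.533 0.327
vertex 1.636 -3.832 0.107
endloop
endfacet
facet normal 0.759 -0.641 0.117
outer loop
vertex 1.027 -4.432 0.767
vertex 1.636 -3.832 0.107
vertex 1.363 -3.887 1.573
endloop
endfacet
facet normal 0.759 -0.640 0.117
outer loop
vertex 1.363 -3.887 1.573
vertex 1.636 -3.832 0.107
vertex 1.972 -3.286 0.913
endloop
endfacet
facet normal 0.326 0.530 0.783
outer loop
vertex 1.363 -3.887 1.573
vertex 1.972 -3.286 0.913
vertex 0.958 -2.987 1.133
endloop
endfacet
facet normal 0.538 0.607 -0.585
outer loop
vertex 4.984 2.392 -0.871
vertex 4.341 2.947 -0.886
vertex 5.019 2.826 -0.388
endloop
endfacet
facet normal 0.572 -0.630 0.525
outer loop
vertex 4.984 2.392 -0.871
vertex 5.019 2.826 -0.388
vertex 3.319 1.793 0.226
endloop
endfacet
facet normal 0.538 0.608 -0.584
outer loop
vertex 5.019 2.826 -0.388
vertex 4.341 2.947 -0.886
vertex 4.657 3.331 -0.196
endloop
endfacet
facet normal 0.380 -0.078 0.922
outer loop
vertex 5.019 2.826 -0.388
vertex 4.657 3.331 -0.196
vertex 3.319 1.793 0.226
endloop
endfacet
facet normal 0.537 0.608 -0.584
outer loop
vertex 4.657 3.331 -0.196
vertex 4.341 2.947 -0.886
vertex 4.109 3.611 -0.408
endloop
endfacet
facet normal -0.155 0.385 0.910
outer loop
vertex 4.657 3.331 -0.196
vertex 4.109 3.611 -0.408
vertex 3.319 1.793 0.226
endloop
endfacet
facet normal 0.537 0.608 -0.584
outer loop
vertex 4.109 3.611 -0.408
vertex 4.341 2.947 -0.886
vertex 3.697 3.502 -0.9
endloop
endfacet
facet normal -0.720 0.486 0.495
outer loop
vertex 4.109 3.611 -0.408
vertex 3.697 3.502 -0.9
vertex 3.319 1.793 0.226
endloop
endfacet
facet normal 0.537 0.608 -0.585
outer loop
vertex 3.697 3.502 -0.9
vertex 4.341 2.947 -0.886
vertex 3.662 3.068 -1.383
endloop
endfacet
facet normal -0.983 0.166 -0.078
outer loop
vertex 3.697 3.502 -0.9
vertex 3.662 3.068 -1.383
vertex 3.319 1.793 0.226
endloop
endfacet
facet normal 0.537 0.608 -0.585
outer loop
vertex 3.662 3.068 -1.383
vertex 4.341 2.947 -0.886
vertex 4.025 2.563 -1.575
endloop
endfacet
facet normal -0.790 -0.387 -0.475
outer loop
vertex 3.662 3.068 -1.383
vertex 4.025 2.563 -1.575
vertex 3.319 1.793 0.226
endloop
endfacet
facet normal 0.538 0.607 -0.585
outer loop
vertex 4.025 2.563 -1.575
vertex 4.341 2.947 -0.886
vertex 4.572 2.283 -1.363
endloop
endfacet
facet normal -0.255 -0.849 -0.463
outer loop
vertex 4.025 2.563 -1.575
vertex 4.572 2.283 -1.363
vertex 3.319 1.793 0.226
endloop
endfacet
facet normal 0.538 0.607 -0.585
outer loop
vertex 4.572 2.283 -1.363
vertex 4.341 2.947 -0.886
vertex 4.984 2.392 -0.871
endloop
endfacet
facet normal 0.310 -0.950 -0.049
outer loop
vertex 4.572 2.283 -1.363
vertex 4.984 2.392 -0.871
vertex 3.319 1.793 0.226
endloop
endfacet

endsolid


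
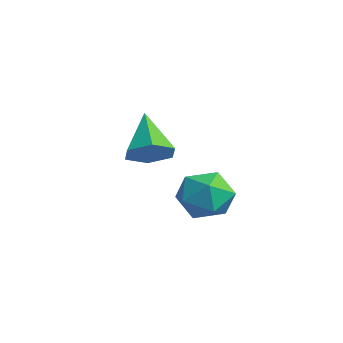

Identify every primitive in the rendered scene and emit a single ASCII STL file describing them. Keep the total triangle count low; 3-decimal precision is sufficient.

solid 
facet normal 0.250 0.934 -0.257
outer loop
vertex 2.785 -1.062 0.014
vertex 2.175 -0.701 0.733
vertex 3.141 -0.901 0.945
endloop
endfacet
facet normal 0.787 0.482 -0.384
outer loop
vertex 2.785 -1.062 0.014
vertex 3.141 -0.901 0.945
vertex 3.405 -1.734 0.441
endloop
endfacet
facet normal 0.552 -0.020 -0.834
outer loop
vertex 2.785 -1.062 0.014
vertex 3.405 -1.734 0.441
vertex 2.602 -2.049 -0.083
endloop
endfacet
facet normal -0.131 0.121 -0.984
outer loop
vertex 2.785 -1.062 0.014
vertex 2.602 -2.049 -0.083
vertex 1.842 -1.411 0.097
endloop
endfacet
facet normal -0.318 0.711 -0.627
outer loop
vertex 2.785 -1.062 0.014
vertex 1.842 -1.411 0.097
vertex 2.175 -0.701 0.733
endloop
endfacet
facet normal 0.959 0.164 0.231
outer loop
vertex 3.405 -1.734 0.441
vertex 3.141 -0.901 0.945
vertex 3.178 -1.789 1.423
endloop
endfacet
facet normal 0.089 0.895 0.438
outer loop
vertex 3.141 -0.901 0.945
vertex 2.175 -0.701 0.733
vertex 2.418 -1.151 1.603
endloop
endfacet
facet normal -0.830 0.534 -0.162
outer loop
vertex 2.175 -0.701 0.733
vertex 1.842 -1.411 0.097
vertex 1.615 -1.466 1.079
endloop
endfacet
facet normal -0.527 -0.420 -0.739
outer loop
vertex 1.842 -1.411 0.097
vertex 2.602 -2.049 -0.083
vertex 1.879 -2.299 0.575
endloop
endfacet
facet normal 0.578 -0.648 -0.496
outer loop
vertex 2.602 -2.049 -0.083
vertex 3.405 -1.734 0.441
vertex 2.845 -2.499 0.787
endloop
endfacet
facet normal 0.131 -0.121 0.984
outer loop
vertex 2.235 -2.138 1.506
vertex 3.178 -1.789 1.423
vertex 2.418 -1.151 1.603
endloop
endfacet
facet normal -0.552 0.020 0.834
outer loop
vertex 2.235 -2.138 1.506
vertex 2.418 -1.151 1.603
vertex 1.615 -1.466 1.079
endloop
endfacet
facet normal -0.787 -0.482 0.384
outer loop
vertex 2.235 -2.138 1.506
vertex 1.615 -1.466 1.079
vertex 1.879 -2.299 0.575
endloop
endfacet
facet normal -0.250 -0.934 0.257
outer loop
vertex 2.235 -2.138 1.506
vertex 1.879 -2.299 0.575
vertex 2.845 -2.499 0.787
endloop
endfacet
facet normal 0.318 -0.711 0.627
outer loop
vertex 2.235 -2.138 1.506
vertex 2.845 -2.499 0.787
vertex 3.178 -1.789 1.423
endloop
endfacet
facet normal 0.527 0.420 0.739
outer loop
vertex 2.418 -1.151 1.603
vertex 3.178 -1.789 1.423
vertex 3.141 -0.901 0.945
endloop
endfacet
facet normal -0.578 0.648 0.496
outer loop
vertex 1.615 -1.466 1.079
vertex 2.418 -1.151 1.603
vertex 2.175 -0.701 0.733
endloop
endfacet
facet normal -0.959 -0.164 -0.231
outer loop
vertex 1.879 -2.299 0.575
vertex 1.615 -1.466 1.079
vertex 1.842 -1.411 0.097
endloop
endfacet
facet normal -0.089 -0.895 -0.438
outer loop
vertex 2.845 -2.499 0.787
vertex 1.879 -2.299 0.575
vertex 2.602 -2.049 -0.083
endloop
endfacet
facet normal 0.830 -0.534 0.162
outer loop
vertex 3.178 -1.789 1.423
vertex 2.845 -2.499 0.787
vertex 3.405 -1.734 0.441
endloop
endfacet
facet normal 0.686 -0.194 -0.701
outer loop
vertex 0.064 -1.501 1.849
vertex -0.432 -2.131 1.538
vertex -0.514 -1.33 1.236
endloop
endfacet
facet normal 0.003 0.964 0.266
outer loop
vertex 0.064 -1.501 1.849
vertex -0.514 -1.33 1.236
vertex -1.708 -1.769 2.842
endloop
endfacet
facet normal 0.686 -0.194 -0.701
outer loop
vertex -0.514 -1.33 1.236
vertex -0.432 -2.131 1.538
vertex -1.01 -1.96 0.925
endloop
endfacet
facet normal -0.667 0.678 -0.310
outer loop
vertex -0.514 -1.33 1.236
vertex -1.01 -1.96 0.925
vertex -1.708 -1.769 2.842
endloop
endfacet
facet normal 0.686 -0.194 -0.701
outer loop
vertex -1.01 -1.96 0.925
vertex -0.432 -2.131 1.538
vertex -0.928 -2.761 1.227
endloop
endfacet
facet normal -0.925 -0.214 -0.315
outer loop
vertex -1.01 -1.96 0.925
vertex -0.928 -2.761 1.227
vertex -1.708 -1.769 2.842
endloop
endfacet
facet normal 0.687 -0.195 -0.700
outer loop
vertex -0.928 -2.761 1.227
vertex -0.432 -2.131 1.538
vertex -0.35 -2.931 1.841
endloop
endfacet
facet normal -0.513 -0.820 0.256
outer loop
vertex -0.928 -2.761 1.227
vertex -0.35 -2.931 1.841
vertex -1.708 -1.769 2.842
endloop
endfacet
facet normal 0.686 -0.195 -0.701
outer loop
vertex -0.35 -2.931 1.841
vertex -0.432 -2.131 1.538
vertex 0.146 -2.301 2.151
endloop
endfacet
facet normal 0.157 -0.533 0.832
outer loop
vertex -0.35 -2.931 1.841
vertex 0.146 -2.301 2.151
vertex -1.708 -1.769 2.842
endloop
endfacet
facet normal 0.686 -0.194 -0.701
outer loop
vertex 0.146 -2.301 2.151
vertex -0.432 -2.131 1.538
vertex 0.064 -1.501 1.849
endloop
endfacet
facet normal 0.415 0.358 0.837
outer loop
vertex 0.146 -2.301 2.151
vertex 0.064 -1.501 1.849
vertex -1.708 -1.769 2.842
endloop
endfacet

endsolid


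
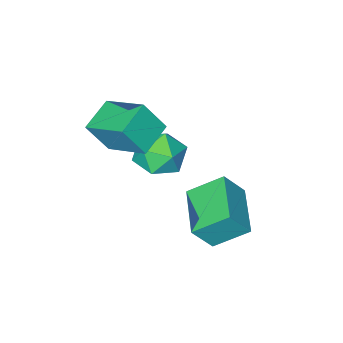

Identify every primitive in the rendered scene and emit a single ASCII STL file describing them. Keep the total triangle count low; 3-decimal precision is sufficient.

solid 
facet normal -0.443 0.536 0.719
outer loop
vertex 1.913 -0.022 0.098
vertex 2.475 -0.48 0.785
vertex 2.798 0.363 0.356
endloop
endfacet
facet normal -0.423 0.900 0.107
outer loop
vertex 1.913 -0.022 0.098
vertex 2.798 0.363 0.356
vertex 2.521 0.347 -0.603
endloop
endfacet
facet normal -0.763 0.515 -0.390
outer loop
vertex 1.913 -0.022 0.098
vertex 2.521 0.347 -0.603
vertex 2.029 -0.506 -0.768
endloop
endfacet
facet normal -0.993 -0.086 -0.085
outer loop
vertex 1.913 -0.022 0.098
vertex 2.029 -0.506 -0.768
vertex 2.0 -1.017 0.09
endloop
endfacet
facet normal -0.796 -0.074 0.601
outer loop
vertex 1.913 -0.022 0.098
vertex 2.0 -1.017 0.09
vertex 2.475 -0.48 0.785
endloop
endfacet
facet normal 0.260 0.961 -0.091
outer loop
vertex 2.521 0.347 -0.603
vertex 2.798 0.363 0.356
vertex 3.46 0.117 -0.35
endloop
endfacet
facet normal 0.227 0.371 0.900
outer loop
vertex 2.798 0.363 0.356
vertex 2.475 -0.48 0.785
vertex 3.431 -0.394 0.508
endloop
endfacet
facet normal -0.342 -0.616 0.710
outer loop
vertex 2.475 -0.48 0.785
vertex 2.0 -1.017 0.09
vertex 2.939 -1.247 0.343
endloop
endfacet
facet normal -0.662 -0.634 -0.400
outer loop
vertex 2.0 -1.017 0.09
vertex 2.029 -0.506 -0.768
vertex 2.662 -1.263 -0.616
endloop
endfacet
facet normal -0.290 0.340 -0.895
outer loop
vertex 2.029 -0.506 -0.768
vertex 2.521 0.347 -0.603
vertex 2.985 -0.42 -1.045
endloop
endfacet
facet normal 0.993 0.086 0.085
outer loop
vertex 3.547 -0.878 -0.358
vertex 3.46 0.117 -0.35
vertex 3.431 -0.394 0.508
endloop
endfacet
facet normal 0.763 -0.515 0.390
outer loop
vertex 3.547 -0.878 -0.358
vertex 3.431 -0.394 0.508
vertex 2.939 -1.247 0.343
endloop
endfacet
facet normal 0.423 -0.900 -0.107
outer loop
vertex 3.547 -0.878 -0.358
vertex 2.939 -1.247 0.343
vertex 2.662 -1.263 -0.616
endloop
endfacet
facet normal 0.443 -0.536 -0.719
outer loop
vertex 3.547 -0.878 -0.358
vertex 2.662 -1.263 -0.616
vertex 2.985 -0.42 -1.045
endloop
endfacet
facet normal 0.796 0.074 -0.601
outer loop
vertex 3.547 -0.878 -0.358
vertex 2.985 -0.42 -1.045
vertex 3.46 0.117 -0.35
endloop
endfacet
facet normal 0.662 0.634 0.400
outer loop
vertex 3.431 -0.394 0.508
vertex 3.46 0.117 -0.35
vertex 2.798 0.363 0.356
endloop
endfacet
facet normal 0.290 -0.340 0.895
outer loop
vertex 2.939 -1.247 0.343
vertex 3.431 -0.394 0.508
vertex 2.475 -0.48 0.785
endloop
endfacet
facet normal -0.260 -0.961 0.091
outer loop
vertex 2.662 -1.263 -0.616
vertex 2.939 -1.247 0.343
vertex 2.0 -1.017 0.09
endloop
endfacet
facet normal -0.227 -0.371 -0.900
outer loop
vertex 2.985 -0.42 -1.045
vertex 2.662 -1.263 -0.616
vertex 2.029 -0.506 -0.768
endloop
endfacet
facet normal 0.342 0.616 -0.710
outer loop
vertex 3.46 0.117 -0.35
vertex 2.985 -0.42 -1.045
vertex 2.521 0.347 -0.603
endloop
endfacet
facet normal -0.435 0.331 -0.837
outer loop
vertex 2.912 0.203 1.942
vertex 4.056 0.662 1.53
vertex 3.262 -1.398 1.127
endloop
endfacet
facet normal -0.880 -0.354 0.316
outer loop
vertex 3.844 -1.842 2.25
vertex 2.912 0.203 1.942
vertex 3.262 -1.398 1.127
endloop
endfacet
facet normal -0.434 0.331 -0.838
outer loop
vertex 3.262 -1.398 1.127
vertex 4.056 0.662 1.53
vertex 4.406 -0.939 0.716
endloop
endfacet
facet normal 0.191 -0.875 -0.445
outer loop
vertex 4.406 -0.939 0.716
vertex 3.844 -1.842 2.25
vertex 3.262 -1.398 1.127
endloop
endfacet
facet normal -0.191 0.875 0.445
outer loop
vertex 2.912 0.203 1.942
vertex 4.638 0.218 2.653
vertex 4.056 0.662 1.53
endloop
endfacet
facet normal -0.880 -0.353 0.317
outer loop
vertex 3.494 -0.241 3.064
vertex 2.912 0.203 1.942
vertex 3.844 -1.842 2.25
endloop
endfacet
facet normal -0.191 0.875 0.445
outer loop
vertex 3.494 -0.241 3.064
vertex 4.638 0.218 2.653
vertex 2.912 0.203 1.942
endloop
endfacet
facet normal 0.880 0.353 -0.317
outer loop
vertex 4.056 0.662 1.53
vertex 4.638 0.218 2.653
vertex 4.406 -0.939 0.716
endloop
endfacet
facet normal 0.191 -0.875 -0.445
outer loop
vertex 4.988 -1.383 1.838
vertex 3.844 -1.842 2.25
vertex 4.406 -0.939 0.716
endloop
endfacet
facet normal 0.880 0.354 -0.317
outer loop
vertex 4.406 -0.939 0.716
vertex 4.638 0.218 2.653
vertex 4.988 -1.383 1.838
endloop
endfacet
facet normal 0.434 -0.331 0.838
outer loop
vertex 4.988 -1.383 1.838
vertex 3.494 -0.241 3.064
vertex 3.844 -1.842 2.25
endloop
endfacet
facet normal 0.434 -0.332 0.838
outer loop
vertex 4.638 0.218 2.653
vertex 3.494 -0.241 3.064
vertex 4.988 -1.383 1.838
endloop
endfacet
facet normal -0.649 0.497 0.576
outer loop
vertex 1.719 1.719 -0.203
vertex 2.695 3.314 -0.478
vertex 1.038 1.966 -1.184
endloop
endfacet
facet normal -0.516 -0.844 0.146
outer loop
vertex 2.005 1.226 -2.042
vertex 1.719 1.719 -0.203
vertex 1.038 1.966 -1.184
endloop
endfacet
facet normal -0.649 0.497 0.576
outer loop
vertex 1.038 1.966 -1.184
vertex 2.695 3.314 -0.478
vertex 2.014 3.561 -1.459
endloop
endfacet
facet normal -0.558 0.203 -0.804
outer loop
vertex 2.014 3.561 -1.459
vertex 2.005 1.226 -2.042
vertex 1.038 1.966 -1.184
endloop
endfacet
facet normal 0.558 -0.203 0.804
outer loop
vertex 1.719 1.719 -0.203
vertex 3.662 2.574 -1.336
vertex 2.695 3.314 -0.478
endloop
endfacet
facet normal -0.516 -0.844 0.146
outer loop
vertex 2.686 0.979 -1.061
vertex 1.719 1.719 -0.203
vertex 2.005 1.226 -2.042
endloop
endfacet
facet normal 0.558 -0.203 0.804
outer loop
vertex 2.686 0.979 -1.061
vertex 3.662 2.574 -1.336
vertex 1.719 1.719 -0.203
endloop
endfacet
facet normal 0.516 0.844 -0.146
outer loop
vertex 2.695 3.314 -0.478
vertex 3.662 2.574 -1.336
vertex 2.014 3.561 -1.459
endloop
endfacet
facet normal -0.558 0.203 -0.804
outer loop
vertex 2.981 2.821 -2.317
vertex 2.005 1.226 -2.042
vertex 2.014 3.561 -1.459
endloop
endfacet
facet normal 0.516 0.844 -0.146
outer loop
vertex 2.014 3.561 -1.459
vertex 3.662 2.574 -1.336
vertex 2.981 2.821 -2.317
endloop
endfacet
facet normal 0.649 -0.497 -0.576
outer loop
vertex 2.981 2.821 -2.317
vertex 2.686 0.979 -1.061
vertex 2.005 1.226 -2.042
endloop
endfacet
facet normal 0.649 -0.497 -0.576
outer loop
vertex 3.662 2.574 -1.336
vertex 2.686 0.979 -1.061
vertex 2.981 2.821 -2.317
endloop
endfacet

endsolid


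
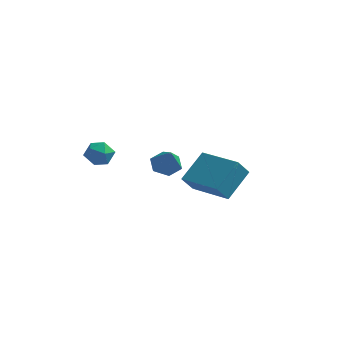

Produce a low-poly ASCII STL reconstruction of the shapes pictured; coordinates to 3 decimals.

solid 
facet normal -0.284 0.469 -0.836
outer loop
vertex -0.261 4.502 -0.898
vertex -0.665 3.945 -1.073
vertex -0.938 4.473 -0.684
endloop
endfacet
facet normal 0.219 0.597 0.772
outer loop
vertex -0.261 4.502 -0.898
vertex -0.938 4.473 -0.684
vertex -0.295 3.335 0.013
endloop
endfacet
facet normal -0.284 0.469 -0.836
outer loop
vertex -0.938 4.473 -0.684
vertex -0.665 3.945 -1.073
vertex -1.341 3.915 -0.86
endloop
endfacet
facet normal -0.577 0.164 0.800
outer loop
vertex -0.938 4.473 -0.684
vertex -1.341 3.915 -0.86
vertex -0.295 3.335 0.013
endloop
endfacet
facet normal -0.284 0.470 -0.836
outer loop
vertex -1.341 3.915 -0.86
vertex -0.665 3.945 -1.073
vertex -1.068 3.388 -1.249
endloop
endfacet
facet normal -0.672 -0.632 0.385
outer loop
vertex -1.341 3.915 -0.86
vertex -1.068 3.388 -1.249
vertex -0.295 3.335 0.013
endloop
endfacet
facet normal -0.284 0.470 -0.836
outer loop
vertex -1.068 3.388 -1.249
vertex -0.665 3.945 -1.073
vertex -0.392 3.418 -1.462
endloop
endfacet
facet normal 0.026 -0.998 -0.058
outer loop
vertex -1.068 3.388 -1.249
vertex -0.392 3.418 -1.462
vertex -0.295 3.335 0.013
endloop
endfacet
facet normal -0.285 0.469 -0.836
outer loop
vertex -0.392 3.418 -1.462
vertex -0.665 3.945 -1.073
vertex 0.012 3.975 -1.287
endloop
endfacet
facet normal 0.819 -0.567 -0.086
outer loop
vertex -0.392 3.418 -1.462
vertex 0.012 3.975 -1.287
vertex -0.295 3.335 0.013
endloop
endfacet
facet normal -0.285 0.469 -0.836
outer loop
vertex 0.012 3.975 -1.287
vertex -0.665 3.945 -1.073
vertex -0.261 4.502 -0.898
endloop
endfacet
facet normal 0.915 0.231 0.330
outer loop
vertex 0.012 3.975 -1.287
vertex -0.261 4.502 -0.898
vertex -0.295 3.335 0.013
endloop
endfacet
facet normal -0.858 0.498 -0.125
outer loop
vertex 1.831 0.199 2.082
vertex 2.179 0.615 1.351
vertex 1.293 -0.958 1.167
endloop
endfacet
facet normal -0.383 -0.457 0.803
outer loop
vertex 2.941 -1.915 1.409
vertex 1.831 0.199 2.082
vertex 1.293 -0.958 1.167
endloop
endfacet
facet normal -0.858 0.498 -0.126
outer loop
vertex 1.293 -0.958 1.167
vertex 2.179 0.615 1.351
vertex 1.642 -0.542 0.437
endloop
endfacet
facet normal -0.342 -0.737 -0.583
outer loop
vertex 1.642 -0.542 0.437
vertex 2.941 -1.915 1.409
vertex 1.293 -0.958 1.167
endloop
endfacet
facet normal 0.343 0.737 0.583
outer loop
vertex 1.831 0.199 2.082
vertex 3.827 -0.342 1.593
vertex 2.179 0.615 1.351
endloop
endfacet
facet normal -0.383 -0.457 0.803
outer loop
vertex 3.478 -0.758 2.323
vertex 1.831 0.199 2.082
vertex 2.941 -1.915 1.409
endloop
endfacet
facet normal 0.343 0.736 0.583
outer loop
vertex 3.478 -0.758 2.323
vertex 3.827 -0.342 1.593
vertex 1.831 0.199 2.082
endloop
endfacet
facet normal 0.383 0.457 -0.803
outer loop
vertex 2.179 0.615 1.351
vertex 3.827 -0.342 1.593
vertex 1.642 -0.542 0.437
endloop
endfacet
facet normal -0.343 -0.737 -0.583
outer loop
vertex 3.289 -1.499 0.678
vertex 2.941 -1.915 1.409
vertex 1.642 -0.542 0.437
endloop
endfacet
facet normal 0.383 0.457 -0.803
outer loop
vertex 1.642 -0.542 0.437
vertex 3.827 -0.342 1.593
vertex 3.289 -1.499 0.678
endloop
endfacet
facet normal 0.858 -0.498 0.125
outer loop
vertex 3.289 -1.499 0.678
vertex 3.478 -0.758 2.323
vertex 2.941 -1.915 1.409
endloop
endfacet
facet normal 0.858 -0.498 0.126
outer loop
vertex 3.827 -0.342 1.593
vertex 3.478 -0.758 2.323
vertex 3.289 -1.499 0.678
endloop
endfacet
facet normal -0.460 0.874 0.159
outer loop
vertex -2.638 0.274 1.33
vertex -2.693 0.126 1.984
vertex -2.15 0.453 1.758
endloop
endfacet
facet normal -0.001 0.923 -0.385
outer loop
vertex -2.638 0.274 1.33
vertex -2.15 0.453 1.758
vertex -1.993 0.201 1.154
endloop
endfacet
facet normal -0.190 0.440 -0.878
outer loop
vertex -2.638 0.274 1.33
vertex -1.993 0.201 1.154
vertex -2.438 -0.282 1.008
endloop
endfacet
facet normal -0.765 0.094 -0.637
outer loop
vertex -2.638 0.274 1.33
vertex -2.438 -0.282 1.008
vertex -2.871 -0.328 1.521
endloop
endfacet
facet normal -0.932 0.362 0.004
outer loop
vertex -2.638 0.274 1.33
vertex -2.871 -0.328 1.521
vertex -2.693 0.126 1.984
endloop
endfacet
facet normal 0.648 0.748 -0.144
outer loop
vertex -1.993 0.201 1.154
vertex -2.15 0.453 1.758
vertex -1.649 0.008 1.699
endloop
endfacet
facet normal -0.096 0.669 0.737
outer loop
vertex -2.15 0.453 1.758
vertex -2.693 0.126 1.984
vertex -2.082 -0.038 2.212
endloop
endfacet
facet normal -0.859 -0.159 0.486
outer loop
vertex -2.693 0.126 1.984
vertex -2.871 -0.328 1.521
vertex -2.527 -0.521 2.066
endloop
endfacet
facet normal -0.590 -0.591 -0.551
outer loop
vertex -2.871 -0.328 1.521
vertex -2.438 -0.282 1.008
vertex -2.37 -0.773 1.462
endloop
endfacet
facet normal 0.342 -0.031 -0.939
outer loop
vertex -2.438 -0.282 1.008
vertex -1.993 0.201 1.154
vertex -1.827 -0.446 1.236
endloop
endfacet
facet normal 0.765 -0.094 0.637
outer loop
vertex -1.882 -0.594 1.89
vertex -1.649 0.008 1.699
vertex -2.082 -0.038 2.212
endloop
endfacet
facet normal 0.190 -0.440 0.878
outer loop
vertex -1.882 -0.594 1.89
vertex -2.082 -0.038 2.212
vertex -2.527 -0.521 2.066
endloop
endfacet
facet normal 0.001 -0.923 0.385
outer loop
vertex -1.882 -0.594 1.89
vertex -2.527 -0.521 2.066
vertex -2.37 -0.773 1.462
endloop
endfacet
facet normal 0.460 -0.874 -0.159
outer loop
vertex -1.882 -0.594 1.89
vertex -2.37 -0.773 1.462
vertex -1.827 -0.446 1.236
endloop
endfacet
facet normal 0.932 -0.362 -0.004
outer loop
vertex -1.882 -0.594 1.89
vertex -1.827 -0.446 1.236
vertex -1.649 0.008 1.699
endloop
endfacet
facet normal 0.590 0.591 0.551
outer loop
vertex -2.082 -0.038 2.212
vertex -1.649 0.008 1.699
vertex -2.15 0.453 1.758
endloop
endfacet
facet normal -0.342 0.031 0.939
outer loop
vertex -2.527 -0.521 2.066
vertex -2.082 -0.038 2.212
vertex -2.693 0.126 1.984
endloop
endfacet
facet normal -0.648 -0.748 0.144
outer loop
vertex -2.37 -0.773 1.462
vertex -2.527 -0.521 2.066
vertex -2.871 -0.328 1.521
endloop
endfacet
facet normal 0.096 -0.669 -0.737
outer loop
vertex -1.827 -0.446 1.236
vertex -2.37 -0.773 1.462
vertex -2.438 -0.282 1.008
endloop
endfacet
facet normal 0.859 0.159 -0.486
outer loop
vertex -1.649 0.008 1.699
vertex -1.827 -0.446 1.236
vertex -1.993 0.201 1.154
endloop
endfacet

endsolid


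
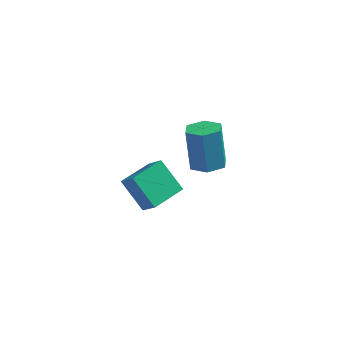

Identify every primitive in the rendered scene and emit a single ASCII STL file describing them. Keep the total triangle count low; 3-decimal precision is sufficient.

solid 
facet normal 0.171 -0.245 -0.954
outer loop
vertex 2.308 0.118 0.04
vertex 1.638 0.318 -0.131
vertex 2.174 0.797 -0.158
endloop
endfacet
facet normal 0.968 0.225 0.115
outer loop
vertex 2.308 0.118 0.04
vertex 2.174 0.797 -0.158
vertex 2.012 0.542 1.701
endloop
endfacet
facet normal 0.968 0.223 0.115
outer loop
vertex 2.012 0.542 1.701
vertex 2.174 0.797 -0.158
vertex 1.879 1.221 1.504
endloop
endfacet
facet normal -0.169 0.244 0.955
outer loop
vertex 2.012 0.542 1.701
vertex 1.879 1.221 1.504
vertex 1.342 0.742 1.531
endloop
endfacet
facet normal 0.170 -0.244 -0.955
outer loop
vertex 2.174 0.797 -0.158
vertex 1.638 0.318 -0.131
vertex 1.504 0.997 -0.328
endloop
endfacet
facet normal 0.323 0.929 -0.180
outer loop
vertex 2.174 0.797 -0.158
vertex 1.504 0.997 -0.328
vertex 1.879 1.221 1.504
endloop
endfacet
facet normal 0.323 0.929 -0.180
outer loop
vertex 1.879 1.221 1.504
vertex 1.504 0.997 -0.328
vertex 1.208 1.421 1.333
endloop
endfacet
facet normal -0.170 0.245 0.955
outer loop
vertex 1.879 1.221 1.504
vertex 1.208 1.421 1.333
vertex 1.342 0.742 1.531
endloop
endfacet
facet normal 0.170 -0.244 -0.955
outer loop
vertex 1.504 0.997 -0.328
vertex 1.638 0.318 -0.131
vertex 0.968 0.518 -0.301
endloop
endfacet
facet normal -0.645 0.705 -0.295
outer loop
vertex 1.504 0.997 -0.328
vertex 0.968 0.518 -0.301
vertex 1.208 1.421 1.333
endloop
endfacet
facet normal -0.645 0.705 -0.295
outer loop
vertex 1.208 1.421 1.333
vertex 0.968 0.518 -0.301
vertex 0.672 0.942 1.36
endloop
endfacet
facet normal -0.171 0.245 0.954
outer loop
vertex 1.208 1.421 1.333
vertex 0.672 0.942 1.36
vertex 1.342 0.742 1.531
endloop
endfacet
facet normal 0.169 -0.244 -0.955
outer loop
vertex 0.968 0.518 -0.301
vertex 1.638 0.318 -0.131
vertex 1.101 -0.161 -0.104
endloop
endfacet
facet normal -0.968 -0.223 -0.116
outer loop
vertex 0.968 0.518 -0.301
vertex 1.101 -0.161 -0.104
vertex 0.672 0.942 1.36
endloop
endfacet
facet normal -0.968 -0.224 -0.115
outer loop
vertex 0.672 0.942 1.36
vertex 1.101 -0.161 -0.104
vertex 0.806 0.263 1.558
endloop
endfacet
facet normal -0.171 0.245 0.954
outer loop
vertex 0.672 0.942 1.36
vertex 0.806 0.263 1.558
vertex 1.342 0.742 1.531
endloop
endfacet
facet normal 0.170 -0.245 -0.955
outer loop
vertex 1.101 -0.161 -0.104
vertex 1.638 0.318 -0.131
vertex 1.772 -0.361 0.067
endloop
endfacet
facet normal -0.323 -0.929 0.180
outer loop
vertex 1.101 -0.161 -0.104
vertex 1.772 -0.361 0.067
vertex 0.806 0.263 1.558
endloop
endfacet
facet normal -0.323 -0.929 0.180
outer loop
vertex 0.806 0.263 1.558
vertex 1.772 -0.361 0.067
vertex 1.476 0.063 1.728
endloop
endfacet
facet normal -0.170 0.244 0.955
outer loop
vertex 0.806 0.263 1.558
vertex 1.476 0.063 1.728
vertex 1.342 0.742 1.531
endloop
endfacet
facet normal 0.171 -0.245 -0.954
outer loop
vertex 1.772 -0.361 0.067
vertex 1.638 0.318 -0.131
vertex 2.308 0.118 0.04
endloop
endfacet
facet normal 0.645 -0.705 0.295
outer loop
vertex 1.772 -0.361 0.067
vertex 2.308 0.118 0.04
vertex 1.476 0.063 1.728
endloop
endfacet
facet normal 0.645 -0.705 0.295
outer loop
vertex 1.476 0.063 1.728
vertex 2.308 0.118 0.04
vertex 2.012 0.542 1.701
endloop
endfacet
facet normal -0.170 0.244 0.955
outer loop
vertex 1.476 0.063 1.728
vertex 2.012 0.542 1.701
vertex 1.342 0.742 1.531
endloop
endfacet
facet normal -0.574 0.399 -0.715
outer loop
vertex -0.441 -3.63 2.083
vertex 0.235 -2.489 2.178
vertex 0.452 -4.079 1.116
endloop
endfacet
facet normal -0.509 -0.858 -0.072
outer loop
vertex 0.985 -4.451 1.782
vertex -0.441 -3.63 2.083
vertex 0.452 -4.079 1.116
endloop
endfacet
facet normal -0.573 0.400 -0.715
outer loop
vertex 0.452 -4.079 1.116
vertex 0.235 -2.489 2.178
vertex 1.128 -2.938 1.212
endloop
endfacet
facet normal 0.643 -0.322 -0.695
outer loop
vertex 1.128 -2.938 1.212
vertex 0.985 -4.451 1.782
vertex 0.452 -4.079 1.116
endloop
endfacet
facet normal -0.643 0.323 0.695
outer loop
vertex -0.441 -3.63 2.083
vertex 0.768 -2.861 2.844
vertex 0.235 -2.489 2.178
endloop
endfacet
facet normal -0.509 -0.858 -0.072
outer loop
vertex 0.092 -4.002 2.748
vertex -0.441 -3.63 2.083
vertex 0.985 -4.451 1.782
endloop
endfacet
facet normal -0.643 0.322 0.695
outer loop
vertex 0.092 -4.002 2.748
vertex 0.768 -2.861 2.844
vertex -0.441 -3.63 2.083
endloop
endfacet
facet normal 0.509 0.858 0.072
outer loop
vertex 0.235 -2.489 2.178
vertex 0.768 -2.861 2.844
vertex 1.128 -2.938 1.212
endloop
endfacet
facet normal 0.642 -0.323 -0.695
outer loop
vertex 1.661 -3.31 1.877
vertex 0.985 -4.451 1.782
vertex 1.128 -2.938 1.212
endloop
endfacet
facet normal 0.509 0.858 0.072
outer loop
vertex 1.128 -2.938 1.212
vertex 0.768 -2.861 2.844
vertex 1.661 -3.31 1.877
endloop
endfacet
facet normal 0.573 -0.399 0.716
outer loop
vertex 1.661 -3.31 1.877
vertex 0.092 -4.002 2.748
vertex 0.985 -4.451 1.782
endloop
endfacet
facet normal 0.573 -0.400 0.715
outer loop
vertex 0.768 -2.861 2.844
vertex 0.092 -4.002 2.748
vertex 1.661 -3.31 1.877
endloop
endfacet

endsolid


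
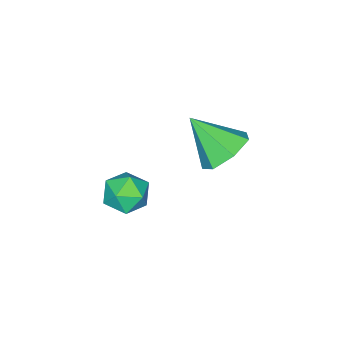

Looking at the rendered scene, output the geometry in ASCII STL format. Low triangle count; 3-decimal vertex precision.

solid 
facet normal -0.452 0.890 0.050
outer loop
vertex -1.599 0.4 -4.153
vertex -2.015 0.152 -3.504
vertex -1.296 0.512 -3.411
endloop
endfacet
facet normal 0.202 0.953 -0.226
outer loop
vertex -1.599 0.4 -4.153
vertex -1.296 0.512 -3.411
vertex -0.813 0.267 -4.012
endloop
endfacet
facet normal 0.236 0.541 -0.807
outer loop
vertex -1.599 0.4 -4.153
vertex -0.813 0.267 -4.012
vertex -1.234 -0.245 -4.478
endloop
endfacet
facet normal -0.398 0.223 -0.890
outer loop
vertex -1.599 0.4 -4.153
vertex -1.234 -0.245 -4.478
vertex -1.976 -0.316 -4.164
endloop
endfacet
facet normal -0.823 0.439 -0.360
outer loop
vertex -1.599 0.4 -4.153
vertex -1.976 -0.316 -4.164
vertex -2.015 0.152 -3.504
endloop
endfacet
facet normal 0.669 0.700 0.252
outer loop
vertex -0.813 0.267 -4.012
vertex -1.296 0.512 -3.411
vertex -0.744 -0.064 -3.276
endloop
endfacet
facet normal -0.391 0.600 0.699
outer loop
vertex -1.296 0.512 -3.411
vertex -2.015 0.152 -3.504
vertex -1.486 -0.135 -2.962
endloop
endfacet
facet normal -0.991 -0.131 0.034
outer loop
vertex -2.015 0.152 -3.504
vertex -1.976 -0.316 -4.164
vertex -1.907 -0.647 -3.428
endloop
endfacet
facet normal -0.302 -0.482 -0.822
outer loop
vertex -1.976 -0.316 -4.164
vertex -1.234 -0.245 -4.478
vertex -1.424 -0.892 -4.029
endloop
endfacet
facet normal 0.724 0.032 -0.689
outer loop
vertex -1.234 -0.245 -4.478
vertex -0.813 0.267 -4.012
vertex -0.705 -0.532 -3.936
endloop
endfacet
facet normal 0.398 -0.223 0.890
outer loop
vertex -1.121 -0.78 -3.287
vertex -0.744 -0.064 -3.276
vertex -1.486 -0.135 -2.962
endloop
endfacet
facet normal -0.236 -0.541 0.807
outer loop
vertex -1.121 -0.78 -3.287
vertex -1.486 -0.135 -2.962
vertex -1.907 -0.647 -3.428
endloop
endfacet
facet normal -0.202 -0.953 0.226
outer loop
vertex -1.121 -0.78 -3.287
vertex -1.907 -0.647 -3.428
vertex -1.424 -0.892 -4.029
endloop
endfacet
facet normal 0.452 -0.890 -0.050
outer loop
vertex -1.121 -0.78 -3.287
vertex -1.424 -0.892 -4.029
vertex -0.705 -0.532 -3.936
endloop
endfacet
facet normal 0.823 -0.439 0.360
outer loop
vertex -1.121 -0.78 -3.287
vertex -0.705 -0.532 -3.936
vertex -0.744 -0.064 -3.276
endloop
endfacet
facet normal 0.302 0.482 0.822
outer loop
vertex -1.486 -0.135 -2.962
vertex -0.744 -0.064 -3.276
vertex -1.296 0.512 -3.411
endloop
endfacet
facet normal -0.724 -0.032 0.689
outer loop
vertex -1.907 -0.647 -3.428
vertex -1.486 -0.135 -2.962
vertex -2.015 0.152 -3.504
endloop
endfacet
facet normal -0.669 -0.700 -0.252
outer loop
vertex -1.424 -0.892 -4.029
vertex -1.907 -0.647 -3.428
vertex -1.976 -0.316 -4.164
endloop
endfacet
facet normal 0.391 -0.600 -0.699
outer loop
vertex -0.705 -0.532 -3.936
vertex -1.424 -0.892 -4.029
vertex -1.234 -0.245 -4.478
endloop
endfacet
facet normal 0.991 0.131 -0.034
outer loop
vertex -0.744 -0.064 -3.276
vertex -0.705 -0.532 -3.936
vertex -0.813 0.267 -4.012
endloop
endfacet
facet normal -0.158 0.716 -0.680
outer loop
vertex -2.071 3.264 -0.11
vertex -2.496 2.663 -0.644
vertex -2.85 3.198 0.001
endloop
endfacet
facet normal 0.111 0.290 0.950
outer loop
vertex -2.071 3.264 -0.11
vertex -2.85 3.198 0.001
vertex -2.244 1.517 0.444
endloop
endfacet
facet normal -0.157 0.716 -0.680
outer loop
vertex -2.85 3.198 0.001
vertex -2.496 2.663 -0.644
vertex -3.362 2.729 -0.375
endloop
endfacet
facet normal -0.591 -0.001 0.806
outer loop
vertex -2.85 3.198 0.001
vertex -3.362 2.729 -0.375
vertex -2.244 1.517 0.444
endloop
endfacet
facet normal -0.157 0.716 -0.681
outer loop
vertex -3.362 2.729 -0.375
vertex -2.496 2.663 -0.644
vertex -3.222 2.21 -0.953
endloop
endfacet
facet normal -0.793 -0.536 0.289
outer loop
vertex -3.362 2.729 -0.375
vertex -3.222 2.21 -0.953
vertex -2.244 1.517 0.444
endloop
endfacet
facet normal -0.157 0.716 -0.680
outer loop
vertex -3.222 2.21 -0.953
vertex -2.496 2.663 -0.644
vertex -2.535 2.032 -1.299
endloop
endfacet
facet normal -0.344 -0.915 -0.213
outer loop
vertex -3.222 2.21 -0.953
vertex -2.535 2.032 -1.299
vertex -2.244 1.517 0.444
endloop
endfacet
facet normal -0.157 0.716 -0.680
outer loop
vertex -2.535 2.032 -1.299
vertex -2.496 2.663 -0.644
vertex -1.818 2.329 -1.152
endloop
endfacet
facet normal 0.418 -0.850 -0.321
outer loop
vertex -2.535 2.032 -1.299
vertex -1.818 2.329 -1.152
vertex -2.244 1.517 0.444
endloop
endfacet
facet normal -0.157 0.716 -0.680
outer loop
vertex -1.818 2.329 -1.152
vertex -2.496 2.663 -0.644
vertex -1.612 2.877 -0.623
endloop
endfacet
facet normal 0.919 -0.391 0.047
outer loop
vertex -1.818 2.329 -1.152
vertex -1.612 2.877 -0.623
vertex -2.244 1.517 0.444
endloop
endfacet
facet normal -0.157 0.716 -0.680
outer loop
vertex -1.612 2.877 -0.623
vertex -2.496 2.663 -0.644
vertex -2.071 3.264 -0.11
endloop
endfacet
facet normal 0.782 0.117 0.612
outer loop
vertex -1.612 2.877 -0.623
vertex -2.071 3.264 -0.11
vertex -2.244 1.517 0.444
endloop
endfacet

endsolid
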